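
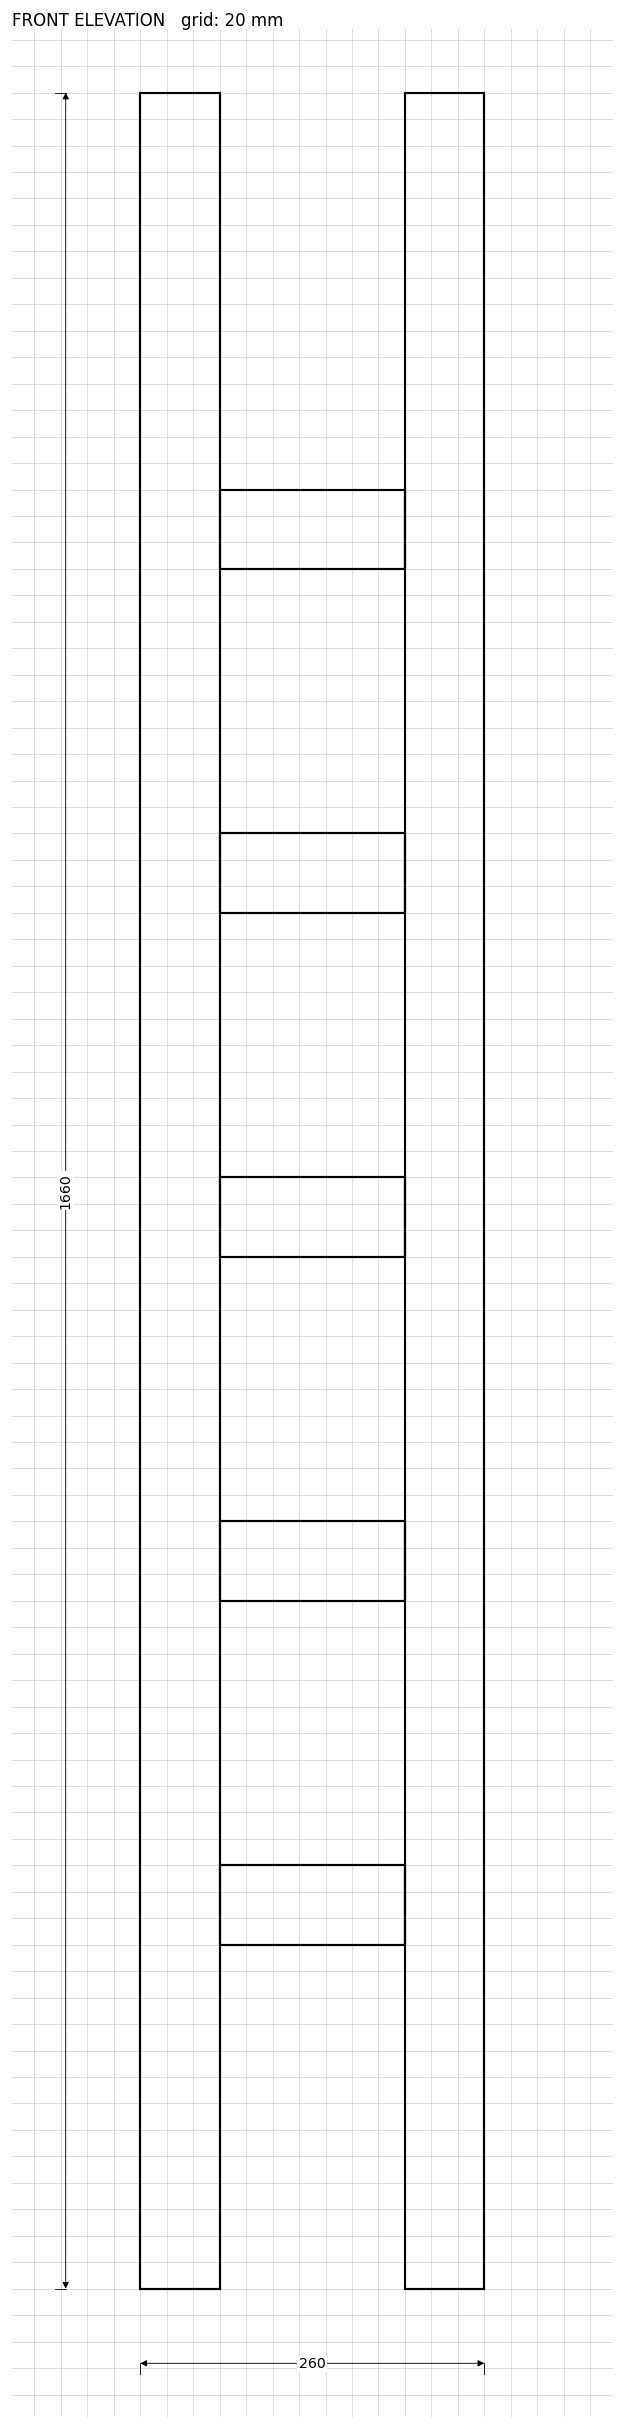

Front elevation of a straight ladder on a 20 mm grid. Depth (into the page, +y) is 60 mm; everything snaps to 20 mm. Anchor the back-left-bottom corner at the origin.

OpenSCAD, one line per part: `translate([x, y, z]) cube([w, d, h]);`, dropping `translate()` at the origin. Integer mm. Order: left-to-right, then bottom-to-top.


cube([60, 60, 1660]);
translate([60, 0, 260]) cube([140, 60, 60]);
translate([60, 0, 520]) cube([140, 60, 60]);
translate([60, 0, 780]) cube([140, 60, 60]);
translate([60, 0, 1040]) cube([140, 60, 60]);
translate([60, 0, 1300]) cube([140, 60, 60]);
translate([200, 0, 0]) cube([60, 60, 1660]);


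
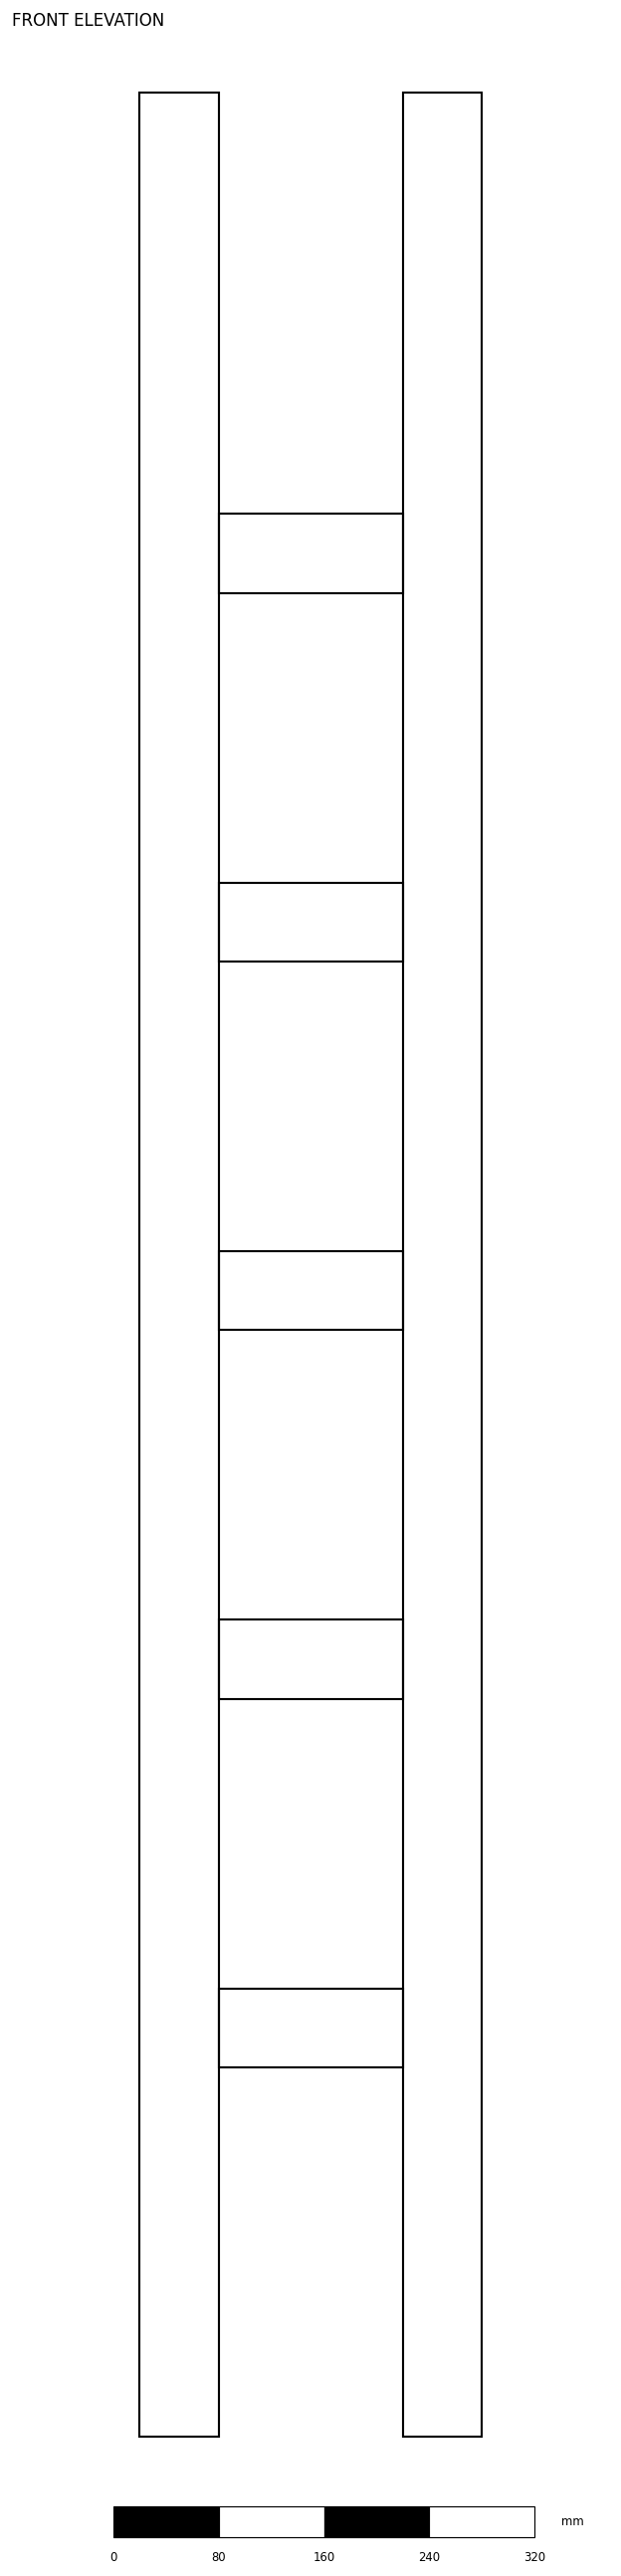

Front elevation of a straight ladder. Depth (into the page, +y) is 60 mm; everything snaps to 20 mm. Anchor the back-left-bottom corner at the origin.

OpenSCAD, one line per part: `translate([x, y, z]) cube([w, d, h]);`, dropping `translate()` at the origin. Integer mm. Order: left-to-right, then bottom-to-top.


cube([60, 60, 1780]);
translate([60, 0, 280]) cube([140, 60, 60]);
translate([60, 0, 560]) cube([140, 60, 60]);
translate([60, 0, 840]) cube([140, 60, 60]);
translate([60, 0, 1120]) cube([140, 60, 60]);
translate([60, 0, 1400]) cube([140, 60, 60]);
translate([200, 0, 0]) cube([60, 60, 1780]);


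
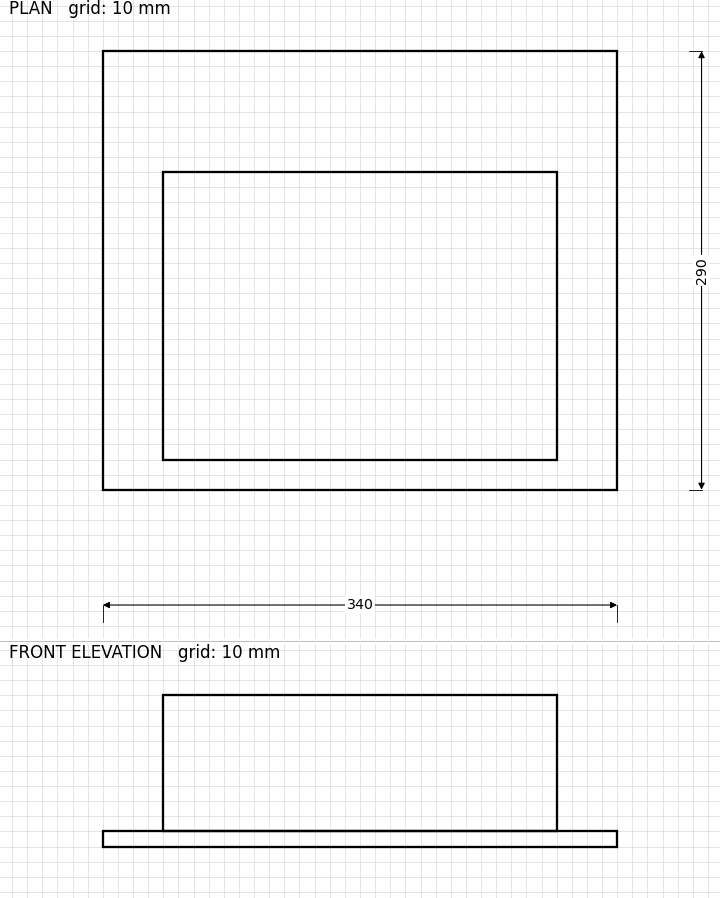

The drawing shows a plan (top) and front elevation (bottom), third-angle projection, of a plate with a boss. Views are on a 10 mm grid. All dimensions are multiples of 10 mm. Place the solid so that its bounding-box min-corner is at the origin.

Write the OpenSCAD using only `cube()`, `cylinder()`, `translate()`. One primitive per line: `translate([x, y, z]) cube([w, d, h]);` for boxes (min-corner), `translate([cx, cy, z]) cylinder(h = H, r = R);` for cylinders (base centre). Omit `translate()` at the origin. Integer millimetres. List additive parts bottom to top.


cube([340, 290, 10]);
translate([40, 20, 10]) cube([260, 190, 90]);


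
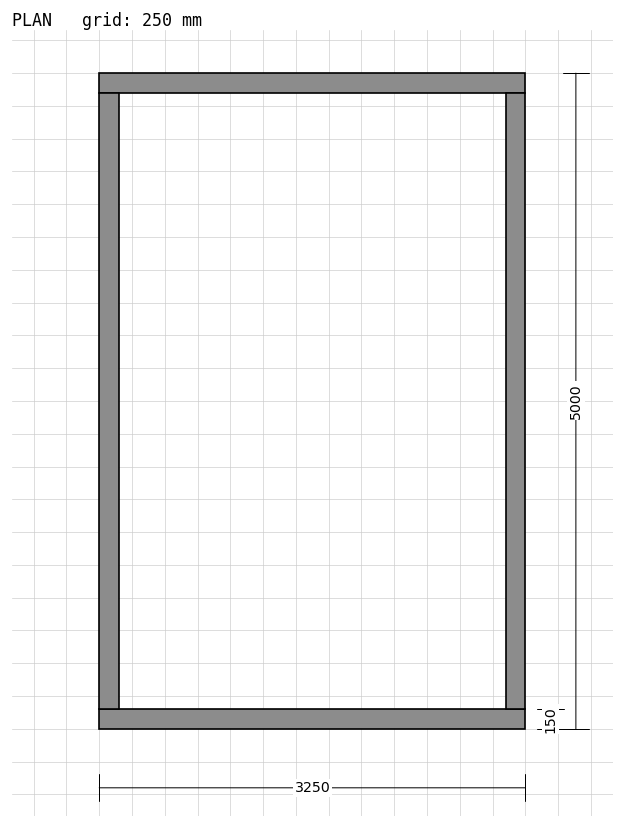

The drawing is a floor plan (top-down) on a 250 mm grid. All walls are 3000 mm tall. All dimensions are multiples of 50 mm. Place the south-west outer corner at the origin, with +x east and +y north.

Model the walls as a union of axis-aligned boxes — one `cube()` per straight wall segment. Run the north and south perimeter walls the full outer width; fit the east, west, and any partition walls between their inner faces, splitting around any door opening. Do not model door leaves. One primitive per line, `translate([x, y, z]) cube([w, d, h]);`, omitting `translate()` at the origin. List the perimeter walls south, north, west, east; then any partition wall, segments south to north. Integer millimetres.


cube([3250, 150, 3000]);
translate([0, 4850, 0]) cube([3250, 150, 3000]);
translate([0, 150, 0]) cube([150, 4700, 3000]);
translate([3100, 150, 0]) cube([150, 4700, 3000]);


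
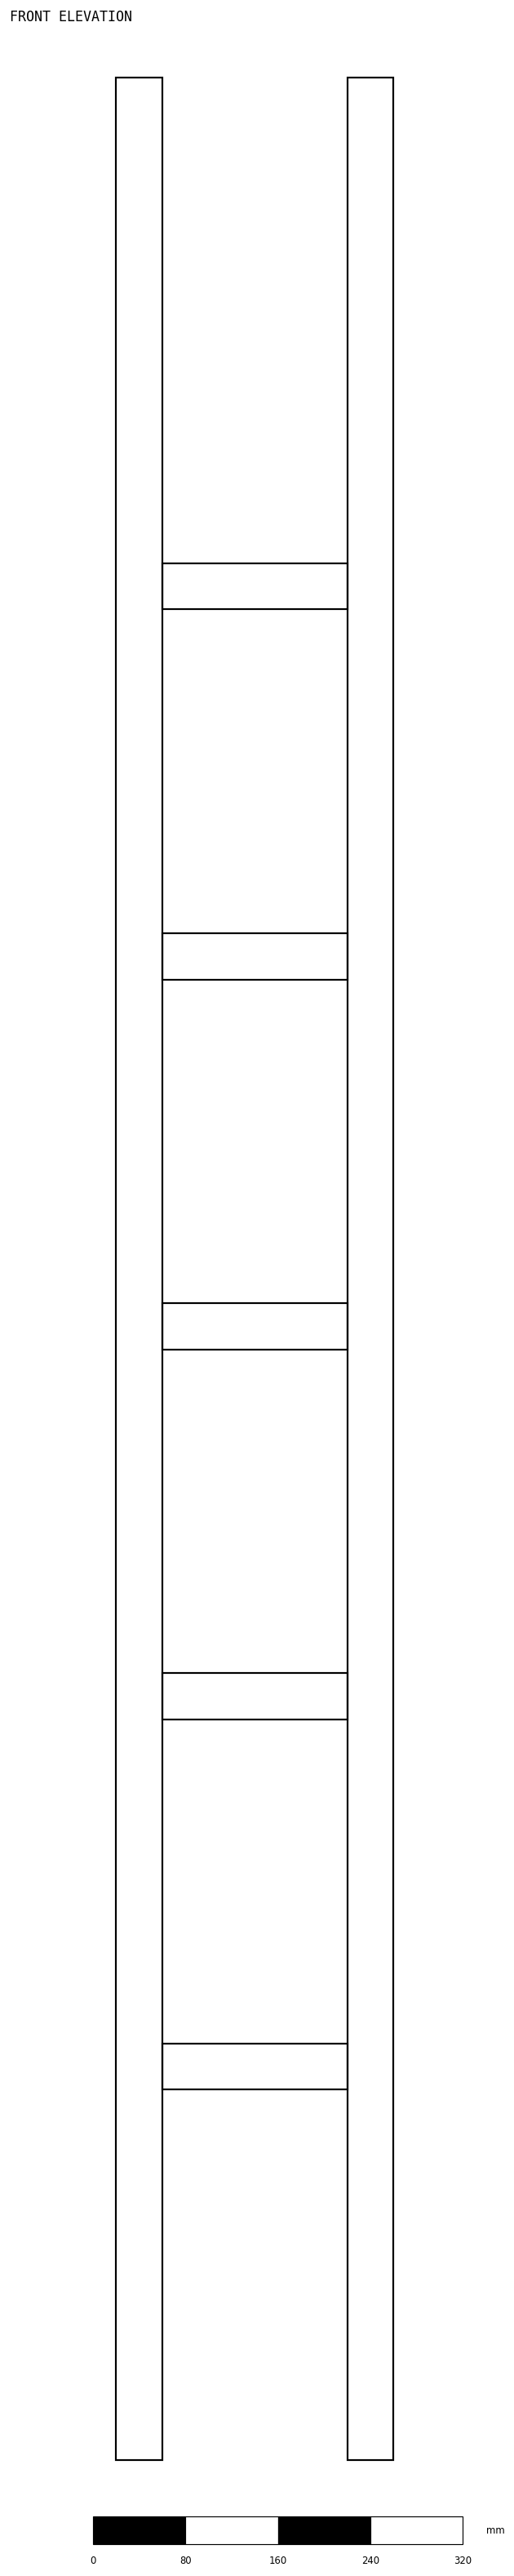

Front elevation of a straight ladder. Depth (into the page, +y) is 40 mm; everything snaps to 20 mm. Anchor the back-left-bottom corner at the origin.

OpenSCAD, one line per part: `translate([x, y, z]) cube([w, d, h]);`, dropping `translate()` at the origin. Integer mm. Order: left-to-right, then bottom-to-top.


cube([40, 40, 2060]);
translate([40, 0, 320]) cube([160, 40, 40]);
translate([40, 0, 640]) cube([160, 40, 40]);
translate([40, 0, 960]) cube([160, 40, 40]);
translate([40, 0, 1280]) cube([160, 40, 40]);
translate([40, 0, 1600]) cube([160, 40, 40]);
translate([200, 0, 0]) cube([40, 40, 2060]);


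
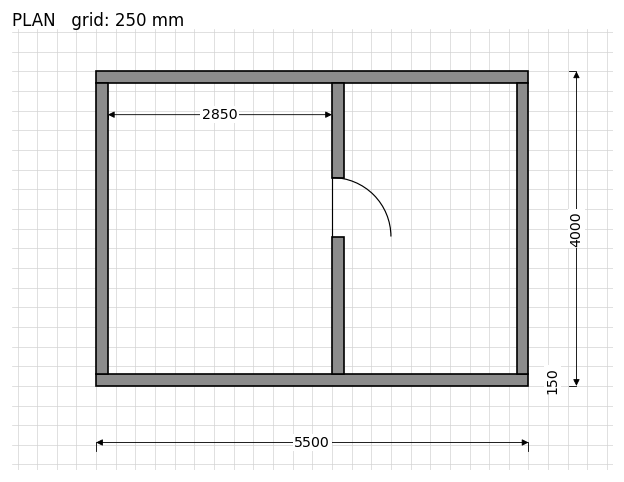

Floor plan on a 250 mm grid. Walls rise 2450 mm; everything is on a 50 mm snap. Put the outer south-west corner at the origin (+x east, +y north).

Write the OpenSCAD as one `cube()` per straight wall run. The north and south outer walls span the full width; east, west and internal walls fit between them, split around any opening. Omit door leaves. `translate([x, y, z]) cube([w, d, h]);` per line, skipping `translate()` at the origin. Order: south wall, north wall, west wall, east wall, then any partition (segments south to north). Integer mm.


cube([5500, 150, 2450]);
translate([0, 3850, 0]) cube([5500, 150, 2450]);
translate([0, 150, 0]) cube([150, 3700, 2450]);
translate([5350, 150, 0]) cube([150, 3700, 2450]);
translate([3000, 150, 0]) cube([150, 1750, 2450]);
translate([3000, 2650, 0]) cube([150, 1200, 2450]);


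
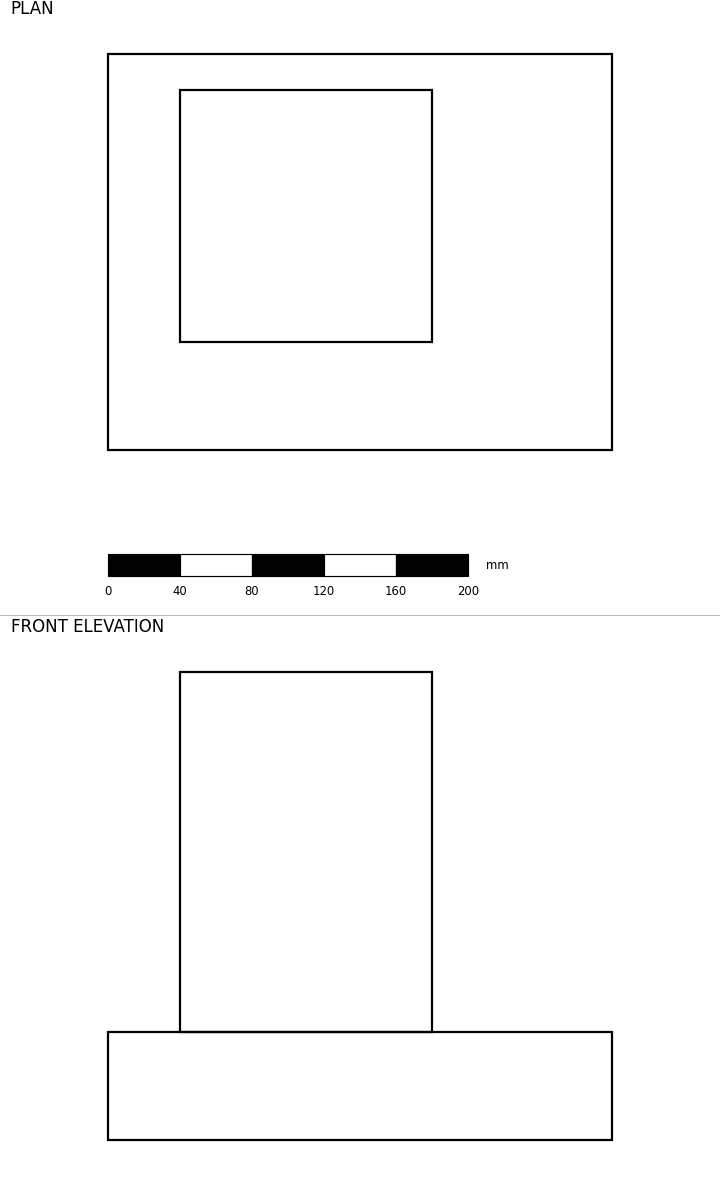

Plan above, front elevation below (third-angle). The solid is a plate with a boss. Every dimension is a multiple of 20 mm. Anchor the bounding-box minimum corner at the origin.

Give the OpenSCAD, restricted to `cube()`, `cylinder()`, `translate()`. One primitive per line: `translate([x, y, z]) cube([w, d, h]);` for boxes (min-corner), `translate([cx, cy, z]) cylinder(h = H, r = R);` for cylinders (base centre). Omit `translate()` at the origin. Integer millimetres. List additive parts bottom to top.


cube([280, 220, 60]);
translate([40, 60, 60]) cube([140, 140, 200]);


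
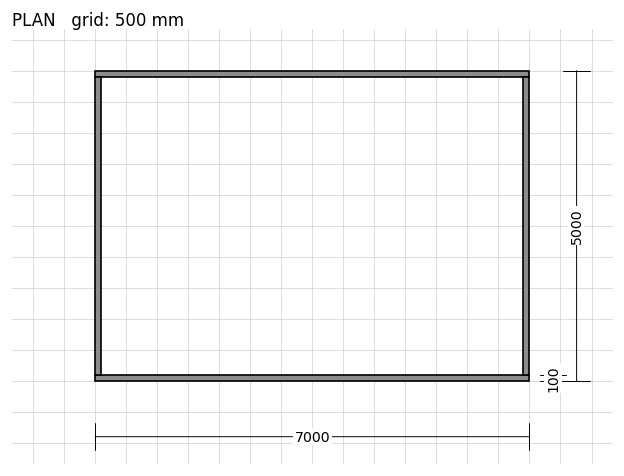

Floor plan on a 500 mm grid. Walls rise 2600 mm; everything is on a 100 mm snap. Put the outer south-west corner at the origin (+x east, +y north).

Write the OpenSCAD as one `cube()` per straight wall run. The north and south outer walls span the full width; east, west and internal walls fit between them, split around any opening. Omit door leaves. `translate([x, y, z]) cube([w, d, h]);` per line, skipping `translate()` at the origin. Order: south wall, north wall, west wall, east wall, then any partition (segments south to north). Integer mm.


cube([7000, 100, 2600]);
translate([0, 4900, 0]) cube([7000, 100, 2600]);
translate([0, 100, 0]) cube([100, 4800, 2600]);
translate([6900, 100, 0]) cube([100, 4800, 2600]);


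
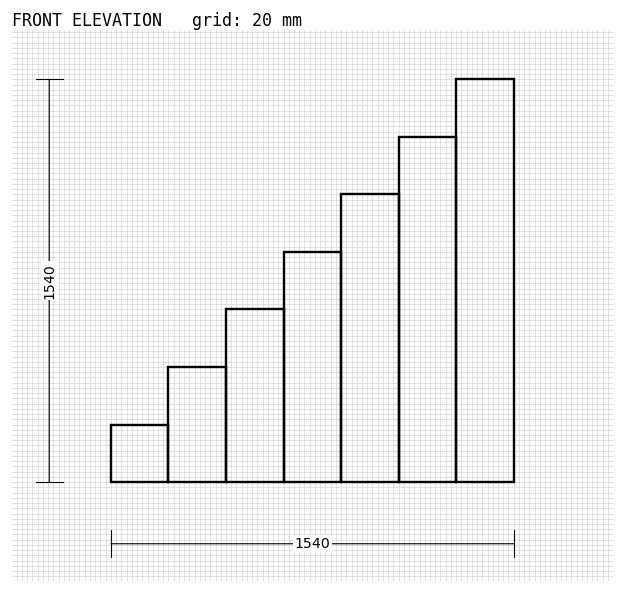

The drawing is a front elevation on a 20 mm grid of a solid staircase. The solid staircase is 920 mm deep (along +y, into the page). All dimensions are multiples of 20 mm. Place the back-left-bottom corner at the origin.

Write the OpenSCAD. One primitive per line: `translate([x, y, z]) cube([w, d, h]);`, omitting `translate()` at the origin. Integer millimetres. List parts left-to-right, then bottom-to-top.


cube([220, 920, 220]);
translate([220, 0, 0]) cube([220, 920, 440]);
translate([440, 0, 0]) cube([220, 920, 660]);
translate([660, 0, 0]) cube([220, 920, 880]);
translate([880, 0, 0]) cube([220, 920, 1100]);
translate([1100, 0, 0]) cube([220, 920, 1320]);
translate([1320, 0, 0]) cube([220, 920, 1540]);


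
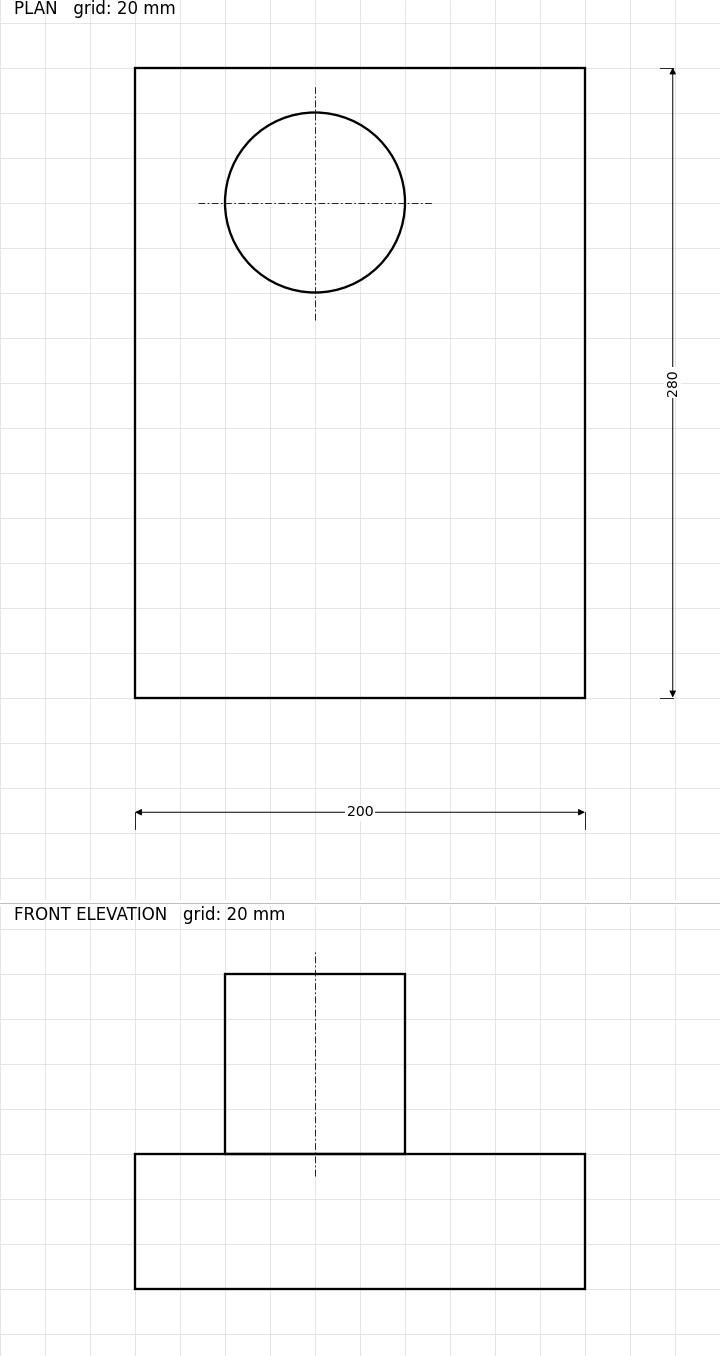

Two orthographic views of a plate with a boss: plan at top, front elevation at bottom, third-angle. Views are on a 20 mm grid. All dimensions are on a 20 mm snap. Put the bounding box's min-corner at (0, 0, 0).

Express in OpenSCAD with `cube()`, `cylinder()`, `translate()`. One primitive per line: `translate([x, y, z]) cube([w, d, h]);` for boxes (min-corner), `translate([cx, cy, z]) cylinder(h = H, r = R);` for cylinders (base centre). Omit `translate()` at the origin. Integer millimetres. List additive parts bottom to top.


cube([200, 280, 60]);
translate([80, 220, 60]) cylinder(h = 80, r = 40);


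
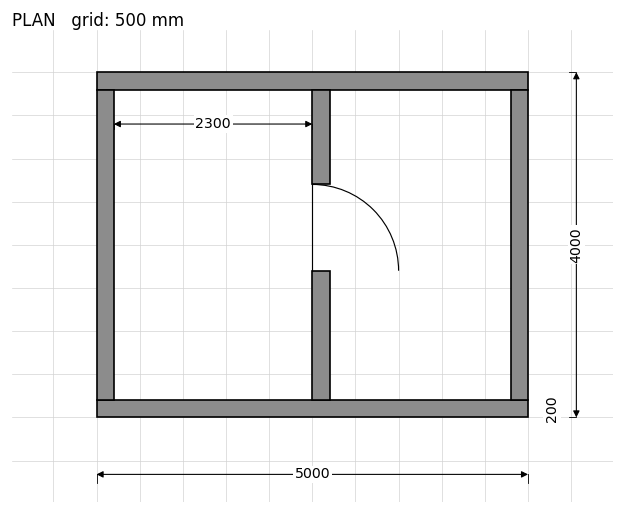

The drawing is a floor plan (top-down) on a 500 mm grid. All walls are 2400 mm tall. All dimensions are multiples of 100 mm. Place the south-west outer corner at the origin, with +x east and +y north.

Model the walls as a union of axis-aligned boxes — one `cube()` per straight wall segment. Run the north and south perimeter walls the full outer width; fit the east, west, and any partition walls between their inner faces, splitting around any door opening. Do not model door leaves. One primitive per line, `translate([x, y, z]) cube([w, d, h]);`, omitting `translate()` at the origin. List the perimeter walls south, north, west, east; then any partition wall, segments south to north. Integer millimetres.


cube([5000, 200, 2400]);
translate([0, 3800, 0]) cube([5000, 200, 2400]);
translate([0, 200, 0]) cube([200, 3600, 2400]);
translate([4800, 200, 0]) cube([200, 3600, 2400]);
translate([2500, 200, 0]) cube([200, 1500, 2400]);
translate([2500, 2700, 0]) cube([200, 1100, 2400]);


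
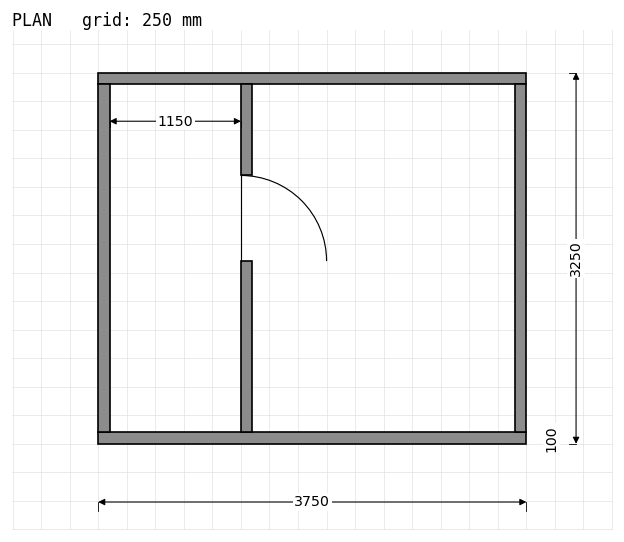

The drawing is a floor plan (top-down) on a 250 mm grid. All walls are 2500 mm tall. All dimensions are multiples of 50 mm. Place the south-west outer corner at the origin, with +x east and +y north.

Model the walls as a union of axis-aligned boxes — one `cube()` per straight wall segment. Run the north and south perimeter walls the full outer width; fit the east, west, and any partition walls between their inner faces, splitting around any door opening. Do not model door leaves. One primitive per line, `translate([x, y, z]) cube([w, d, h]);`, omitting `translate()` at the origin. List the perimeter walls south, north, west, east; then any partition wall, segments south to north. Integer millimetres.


cube([3750, 100, 2500]);
translate([0, 3150, 0]) cube([3750, 100, 2500]);
translate([0, 100, 0]) cube([100, 3050, 2500]);
translate([3650, 100, 0]) cube([100, 3050, 2500]);
translate([1250, 100, 0]) cube([100, 1500, 2500]);
translate([1250, 2350, 0]) cube([100, 800, 2500]);


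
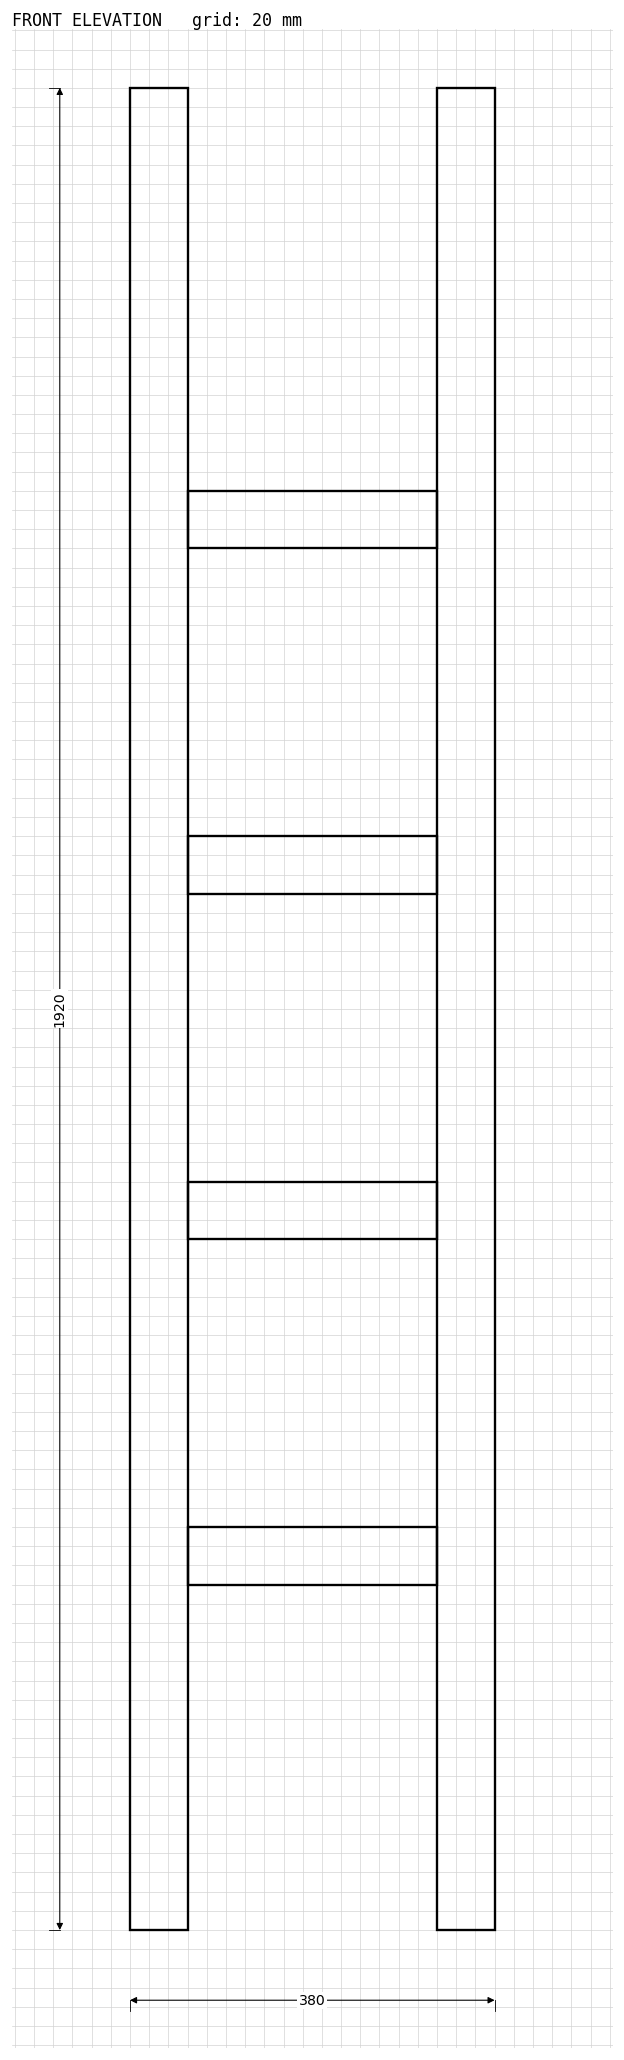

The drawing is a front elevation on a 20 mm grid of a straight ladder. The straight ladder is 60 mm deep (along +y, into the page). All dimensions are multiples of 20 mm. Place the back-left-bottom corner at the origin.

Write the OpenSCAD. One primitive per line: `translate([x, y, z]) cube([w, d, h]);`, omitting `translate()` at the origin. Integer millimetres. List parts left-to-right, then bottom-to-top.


cube([60, 60, 1920]);
translate([60, 0, 360]) cube([260, 60, 60]);
translate([60, 0, 720]) cube([260, 60, 60]);
translate([60, 0, 1080]) cube([260, 60, 60]);
translate([60, 0, 1440]) cube([260, 60, 60]);
translate([320, 0, 0]) cube([60, 60, 1920]);


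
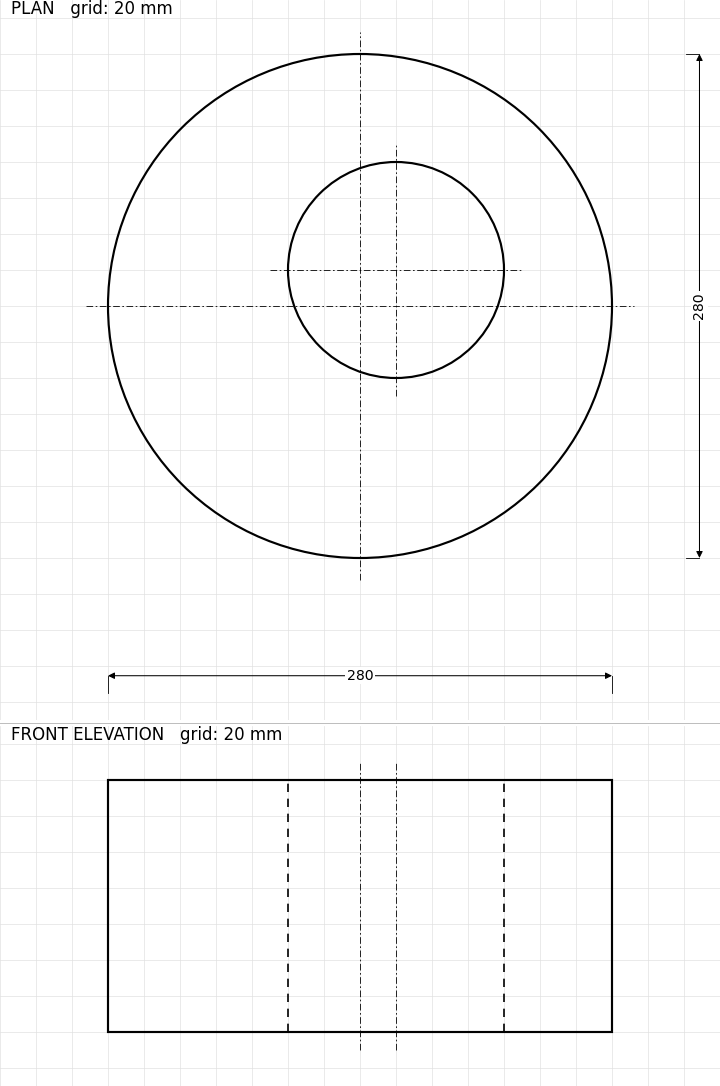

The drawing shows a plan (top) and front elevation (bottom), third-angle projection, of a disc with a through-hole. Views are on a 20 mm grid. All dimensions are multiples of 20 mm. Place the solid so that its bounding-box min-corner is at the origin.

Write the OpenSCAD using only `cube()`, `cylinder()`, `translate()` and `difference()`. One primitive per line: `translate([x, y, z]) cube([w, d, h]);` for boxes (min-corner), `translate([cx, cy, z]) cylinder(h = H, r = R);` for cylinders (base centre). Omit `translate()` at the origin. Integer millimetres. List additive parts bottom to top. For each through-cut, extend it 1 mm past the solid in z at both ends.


difference() {
  translate([140, 140, 0]) cylinder(h = 140, r = 140);
  translate([160, 160, -1]) cylinder(h = 142, r = 60);
}


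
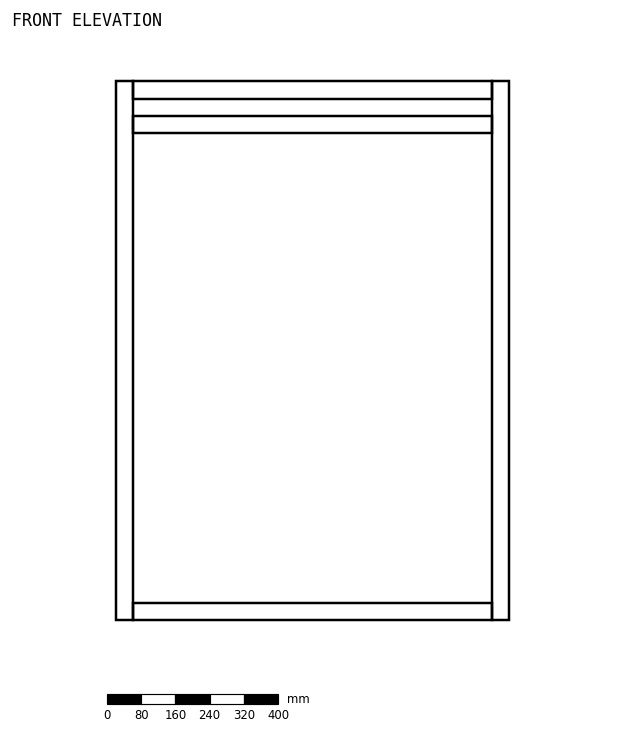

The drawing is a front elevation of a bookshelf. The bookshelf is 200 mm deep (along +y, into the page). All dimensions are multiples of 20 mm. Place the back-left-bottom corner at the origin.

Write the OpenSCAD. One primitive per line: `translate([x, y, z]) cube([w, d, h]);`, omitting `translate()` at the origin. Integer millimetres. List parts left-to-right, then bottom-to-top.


cube([40, 200, 1260]);
translate([40, 0, 0]) cube([840, 200, 40]);
translate([40, 0, 1140]) cube([840, 200, 40]);
translate([40, 0, 1220]) cube([840, 200, 40]);
translate([880, 0, 0]) cube([40, 200, 1260]);


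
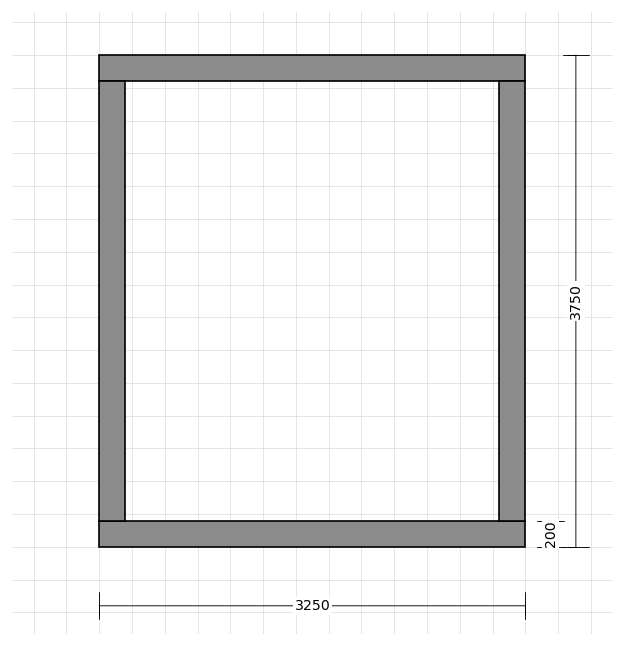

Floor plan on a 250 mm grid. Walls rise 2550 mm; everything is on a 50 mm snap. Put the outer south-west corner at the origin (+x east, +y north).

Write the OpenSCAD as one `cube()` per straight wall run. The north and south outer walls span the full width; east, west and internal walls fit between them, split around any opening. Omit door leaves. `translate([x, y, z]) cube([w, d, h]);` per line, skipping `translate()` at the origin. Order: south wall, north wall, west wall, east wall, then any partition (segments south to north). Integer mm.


cube([3250, 200, 2550]);
translate([0, 3550, 0]) cube([3250, 200, 2550]);
translate([0, 200, 0]) cube([200, 3350, 2550]);
translate([3050, 200, 0]) cube([200, 3350, 2550]);


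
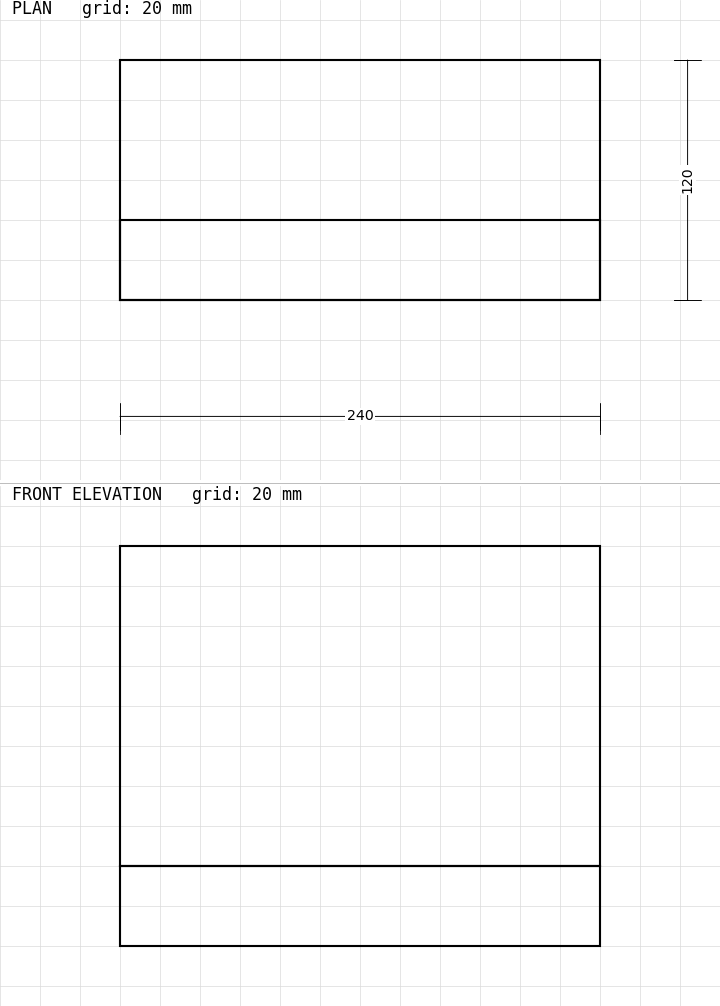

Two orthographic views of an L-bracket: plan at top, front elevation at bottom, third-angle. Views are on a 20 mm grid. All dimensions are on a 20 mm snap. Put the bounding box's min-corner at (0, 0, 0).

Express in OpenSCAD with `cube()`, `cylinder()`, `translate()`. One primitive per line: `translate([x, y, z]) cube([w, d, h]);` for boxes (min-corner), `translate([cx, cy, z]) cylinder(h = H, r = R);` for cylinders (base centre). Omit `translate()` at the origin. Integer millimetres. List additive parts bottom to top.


cube([240, 120, 40]);
translate([0, 0, 40]) cube([240, 40, 160]);


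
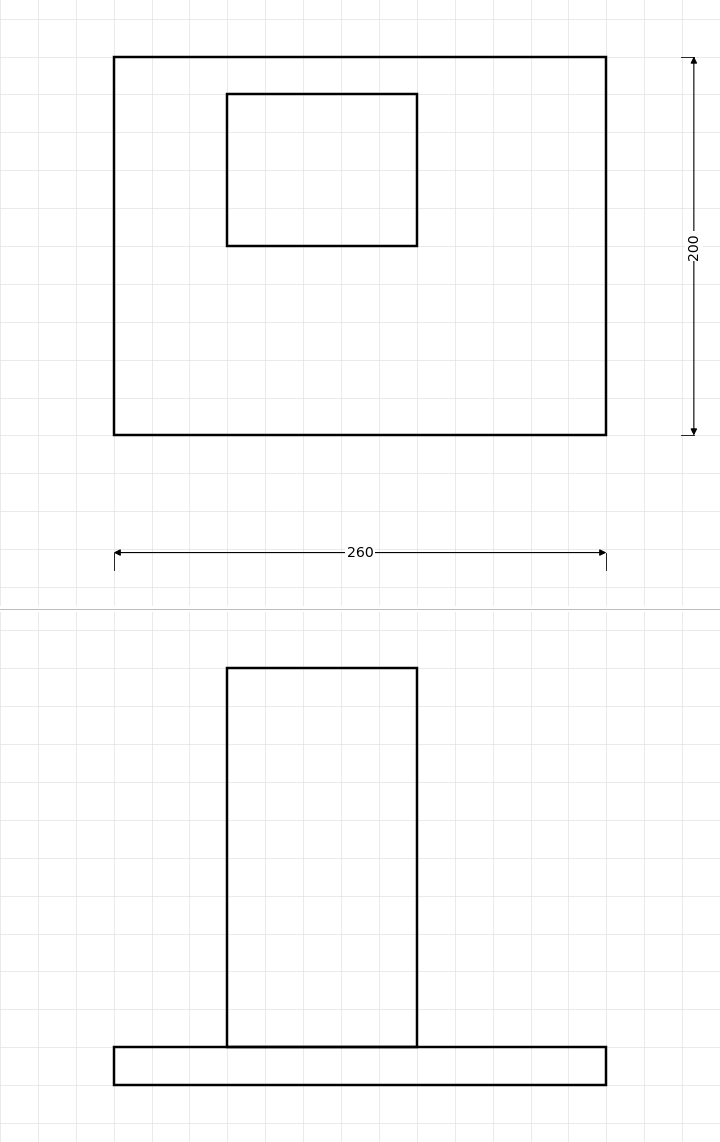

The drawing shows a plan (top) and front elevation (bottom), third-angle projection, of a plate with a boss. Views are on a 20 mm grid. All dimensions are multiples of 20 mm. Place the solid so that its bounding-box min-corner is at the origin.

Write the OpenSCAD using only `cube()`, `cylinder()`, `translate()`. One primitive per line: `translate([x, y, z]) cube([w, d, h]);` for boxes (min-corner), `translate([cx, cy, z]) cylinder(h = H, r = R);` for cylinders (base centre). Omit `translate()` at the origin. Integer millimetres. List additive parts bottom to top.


cube([260, 200, 20]);
translate([60, 100, 20]) cube([100, 80, 200]);


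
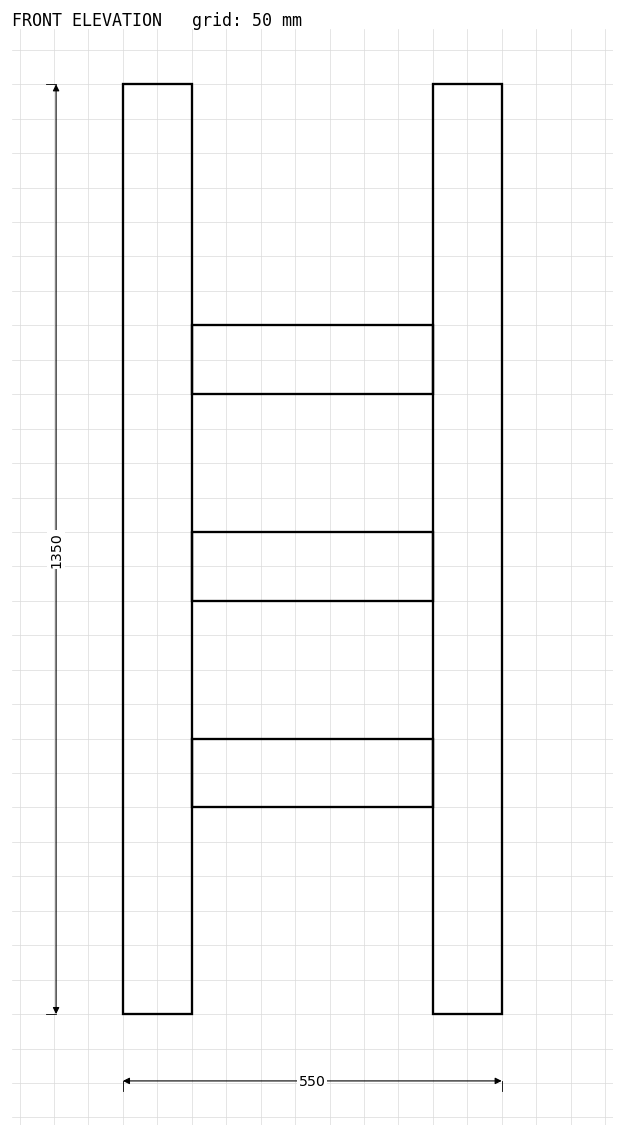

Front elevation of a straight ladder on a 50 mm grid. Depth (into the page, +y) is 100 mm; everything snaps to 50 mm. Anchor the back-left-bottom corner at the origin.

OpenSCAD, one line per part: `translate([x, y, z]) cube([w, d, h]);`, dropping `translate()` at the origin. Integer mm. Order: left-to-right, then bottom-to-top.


cube([100, 100, 1350]);
translate([100, 0, 300]) cube([350, 100, 100]);
translate([100, 0, 600]) cube([350, 100, 100]);
translate([100, 0, 900]) cube([350, 100, 100]);
translate([450, 0, 0]) cube([100, 100, 1350]);


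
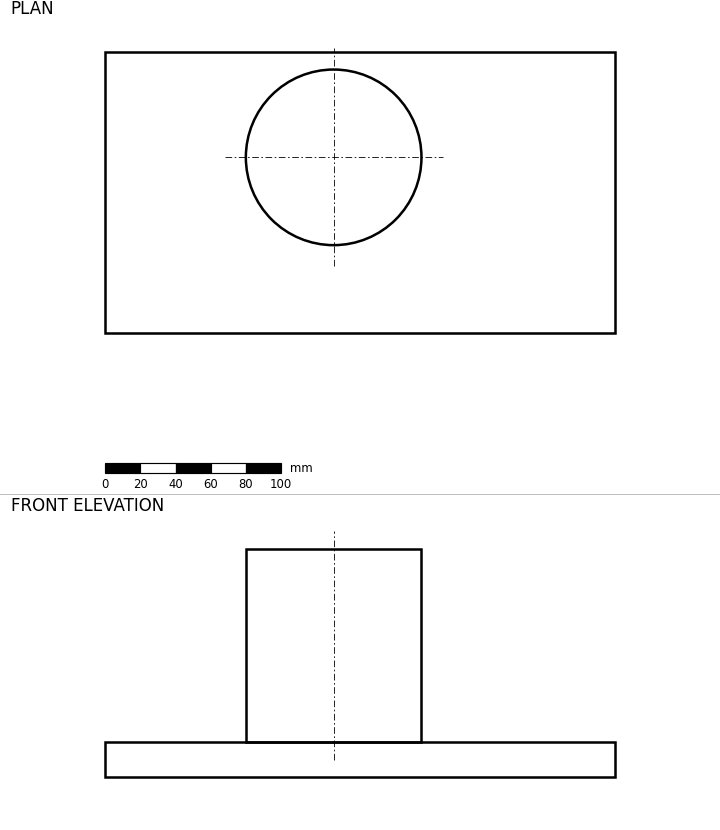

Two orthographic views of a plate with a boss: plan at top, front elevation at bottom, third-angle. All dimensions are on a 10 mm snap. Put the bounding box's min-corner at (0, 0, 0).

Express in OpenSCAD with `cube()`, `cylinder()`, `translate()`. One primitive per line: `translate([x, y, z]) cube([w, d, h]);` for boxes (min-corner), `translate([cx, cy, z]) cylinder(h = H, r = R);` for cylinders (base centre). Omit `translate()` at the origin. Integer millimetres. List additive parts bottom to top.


cube([290, 160, 20]);
translate([130, 100, 20]) cylinder(h = 110, r = 50);


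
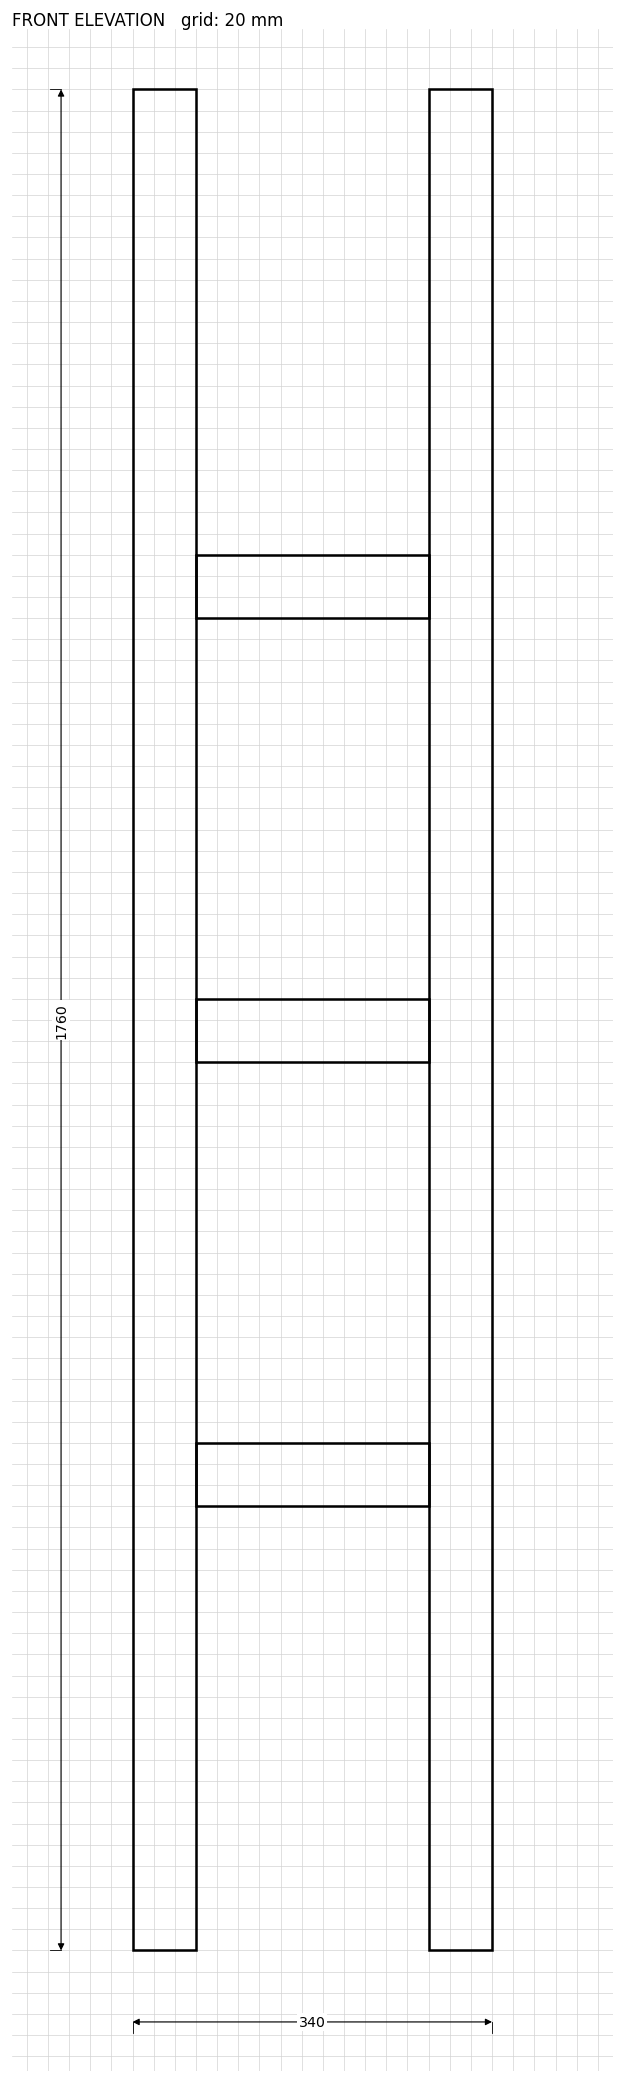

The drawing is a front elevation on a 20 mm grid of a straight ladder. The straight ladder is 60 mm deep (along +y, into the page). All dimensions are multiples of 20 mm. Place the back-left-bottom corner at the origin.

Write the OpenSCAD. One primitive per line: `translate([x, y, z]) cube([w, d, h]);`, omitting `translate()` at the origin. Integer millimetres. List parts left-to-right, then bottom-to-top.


cube([60, 60, 1760]);
translate([60, 0, 420]) cube([220, 60, 60]);
translate([60, 0, 840]) cube([220, 60, 60]);
translate([60, 0, 1260]) cube([220, 60, 60]);
translate([280, 0, 0]) cube([60, 60, 1760]);


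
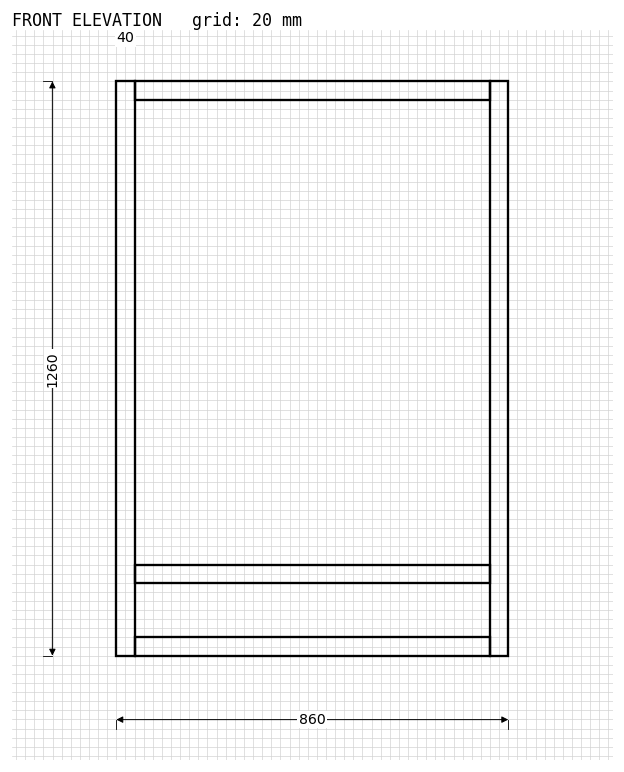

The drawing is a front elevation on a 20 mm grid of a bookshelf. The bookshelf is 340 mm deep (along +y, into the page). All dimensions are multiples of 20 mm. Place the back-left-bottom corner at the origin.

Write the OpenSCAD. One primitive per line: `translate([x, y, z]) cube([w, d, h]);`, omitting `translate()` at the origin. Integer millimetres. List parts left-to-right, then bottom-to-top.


cube([40, 340, 1260]);
translate([40, 0, 0]) cube([780, 340, 40]);
translate([40, 0, 160]) cube([780, 340, 40]);
translate([40, 0, 1220]) cube([780, 340, 40]);
translate([820, 0, 0]) cube([40, 340, 1260]);


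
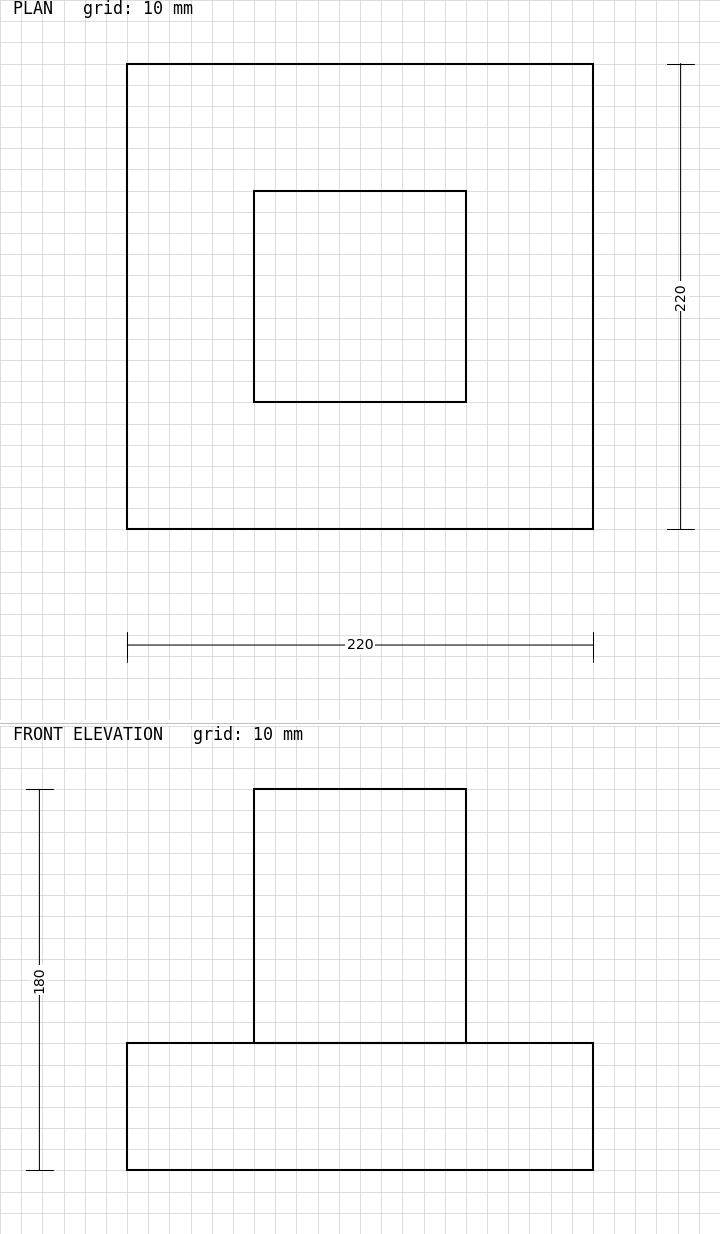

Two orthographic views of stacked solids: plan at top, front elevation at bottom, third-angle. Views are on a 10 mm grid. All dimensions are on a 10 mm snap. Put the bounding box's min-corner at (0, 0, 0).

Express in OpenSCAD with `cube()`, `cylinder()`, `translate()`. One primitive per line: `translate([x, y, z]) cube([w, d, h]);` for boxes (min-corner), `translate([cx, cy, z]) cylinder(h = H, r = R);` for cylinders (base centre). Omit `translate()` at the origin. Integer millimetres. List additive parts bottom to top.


cube([220, 220, 60]);
translate([60, 60, 60]) cube([100, 100, 120]);


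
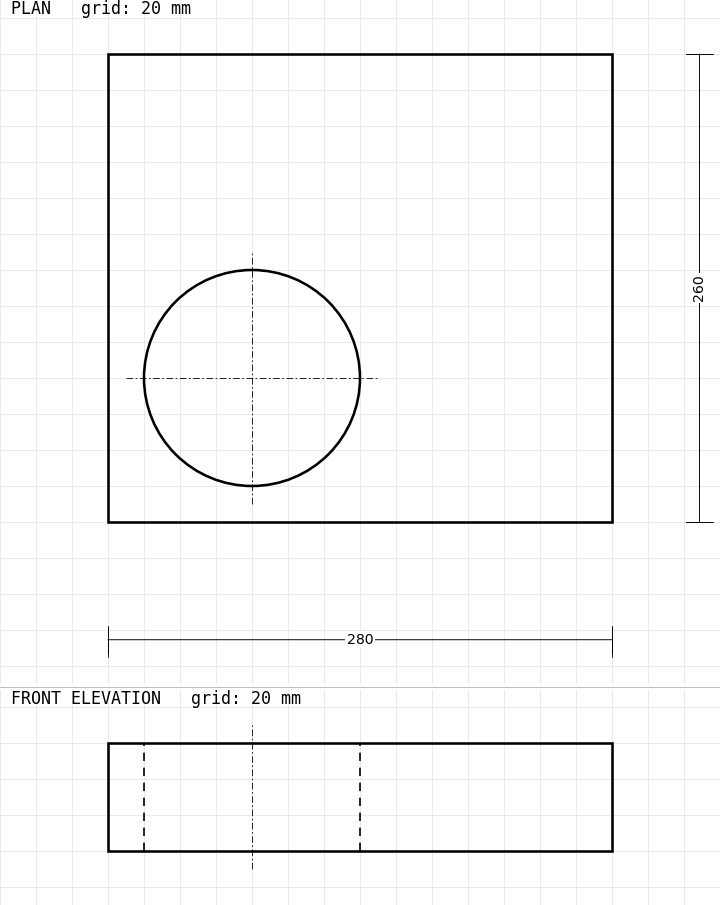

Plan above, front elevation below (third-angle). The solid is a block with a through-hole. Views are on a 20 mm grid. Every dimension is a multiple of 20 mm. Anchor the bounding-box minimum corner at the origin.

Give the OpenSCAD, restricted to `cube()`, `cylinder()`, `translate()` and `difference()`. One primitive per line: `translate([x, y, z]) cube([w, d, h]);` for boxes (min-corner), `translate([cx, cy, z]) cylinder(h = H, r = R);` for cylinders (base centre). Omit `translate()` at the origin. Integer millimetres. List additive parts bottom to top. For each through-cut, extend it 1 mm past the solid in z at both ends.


difference() {
  cube([280, 260, 60]);
  translate([80, 80, -1]) cylinder(h = 62, r = 60);
}


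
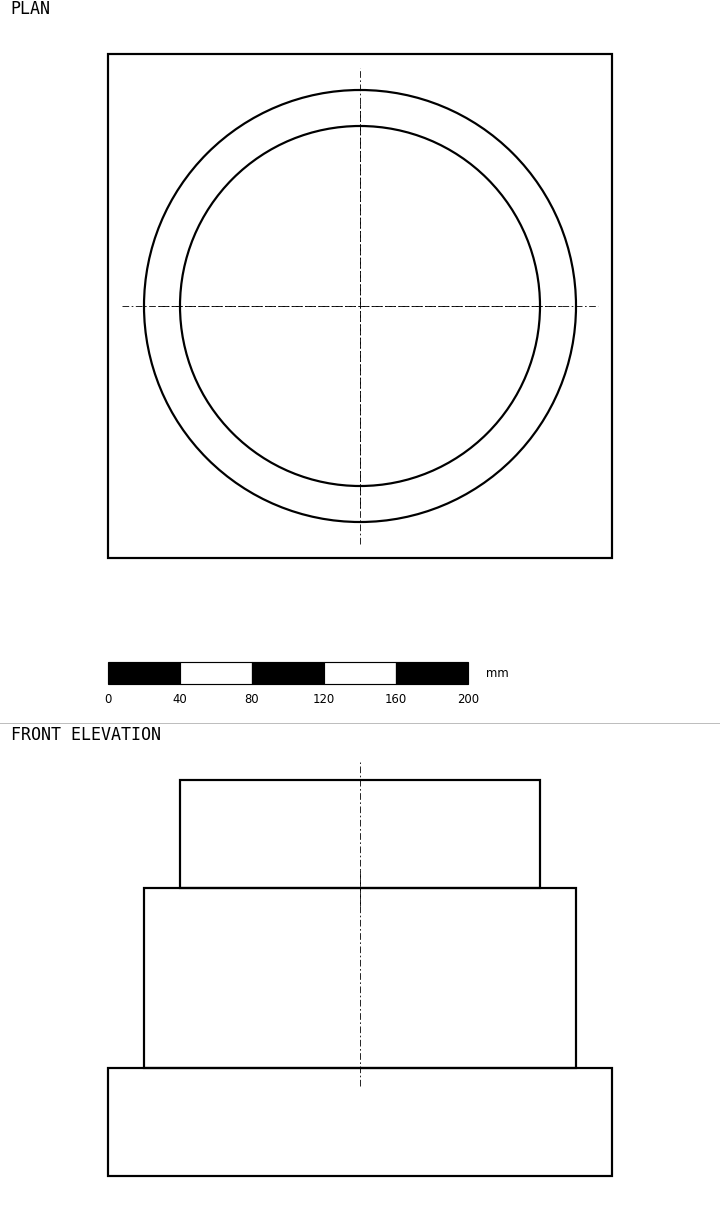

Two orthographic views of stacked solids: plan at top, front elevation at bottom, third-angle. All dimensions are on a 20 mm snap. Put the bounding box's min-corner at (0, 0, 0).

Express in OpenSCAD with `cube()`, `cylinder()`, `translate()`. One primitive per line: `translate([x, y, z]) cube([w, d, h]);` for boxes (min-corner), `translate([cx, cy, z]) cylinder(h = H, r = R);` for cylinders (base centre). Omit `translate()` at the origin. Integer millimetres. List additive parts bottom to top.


cube([280, 280, 60]);
translate([140, 140, 60]) cylinder(h = 100, r = 120);
translate([140, 140, 160]) cylinder(h = 60, r = 100);


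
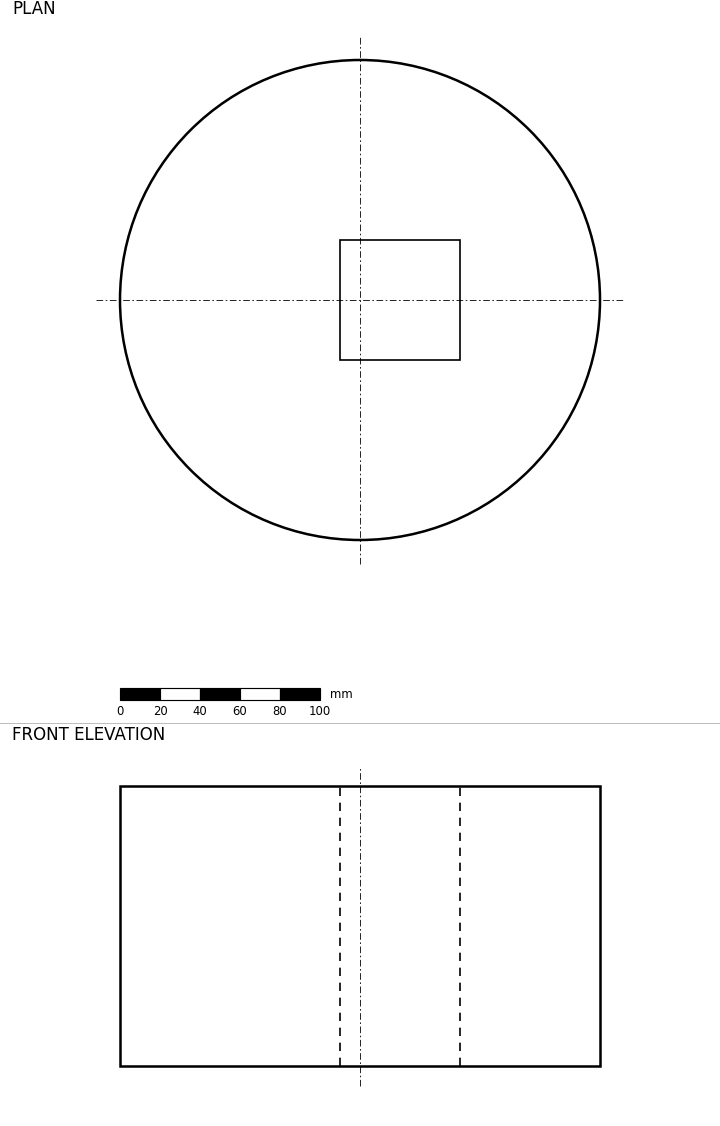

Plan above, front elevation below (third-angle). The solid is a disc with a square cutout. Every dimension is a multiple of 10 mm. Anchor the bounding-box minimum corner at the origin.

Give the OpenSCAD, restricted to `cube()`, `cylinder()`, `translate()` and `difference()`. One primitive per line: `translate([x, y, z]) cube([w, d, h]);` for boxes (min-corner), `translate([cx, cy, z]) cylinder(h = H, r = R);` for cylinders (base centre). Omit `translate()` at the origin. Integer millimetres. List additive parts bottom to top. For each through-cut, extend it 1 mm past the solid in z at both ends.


difference() {
  translate([120, 120, 0]) cylinder(h = 140, r = 120);
  translate([110, 90, -1]) cube([60, 60, 142]);
}


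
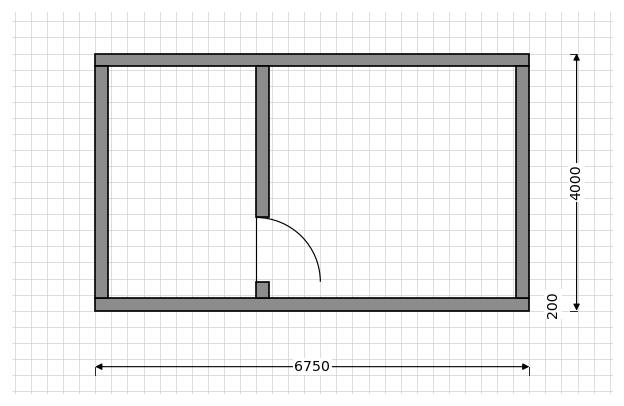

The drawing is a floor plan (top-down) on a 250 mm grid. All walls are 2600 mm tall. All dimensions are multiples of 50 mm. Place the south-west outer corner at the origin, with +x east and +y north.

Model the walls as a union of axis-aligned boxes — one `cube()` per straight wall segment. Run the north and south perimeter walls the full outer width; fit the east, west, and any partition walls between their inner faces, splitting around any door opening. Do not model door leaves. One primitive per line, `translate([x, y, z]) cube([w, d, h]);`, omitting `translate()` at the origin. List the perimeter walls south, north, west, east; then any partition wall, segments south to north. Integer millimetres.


cube([6750, 200, 2600]);
translate([0, 3800, 0]) cube([6750, 200, 2600]);
translate([0, 200, 0]) cube([200, 3600, 2600]);
translate([6550, 200, 0]) cube([200, 3600, 2600]);
translate([2500, 200, 0]) cube([200, 250, 2600]);
translate([2500, 1450, 0]) cube([200, 2350, 2600]);


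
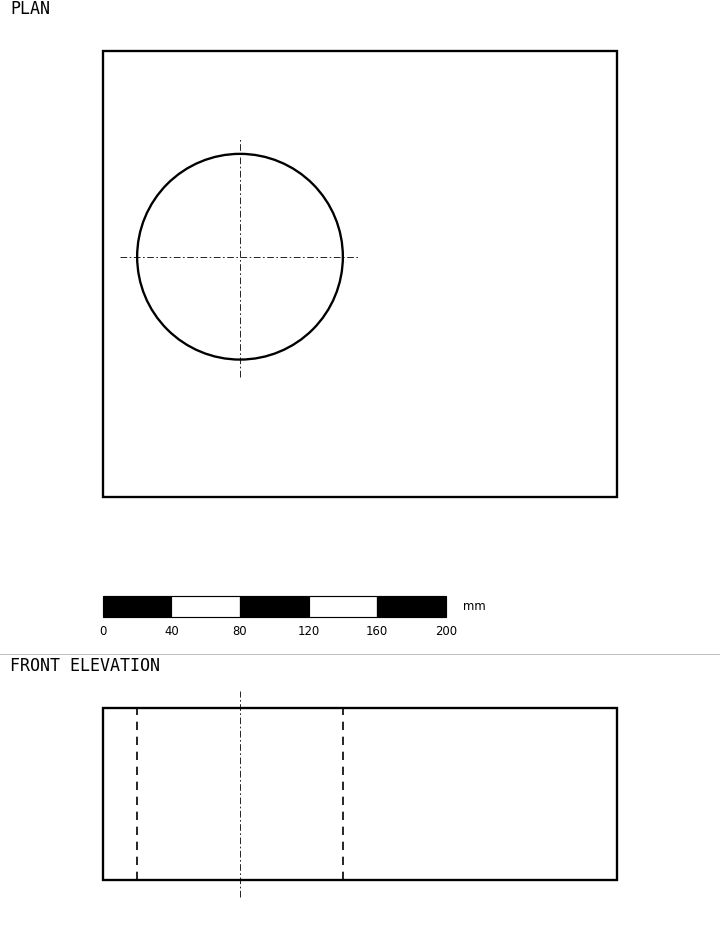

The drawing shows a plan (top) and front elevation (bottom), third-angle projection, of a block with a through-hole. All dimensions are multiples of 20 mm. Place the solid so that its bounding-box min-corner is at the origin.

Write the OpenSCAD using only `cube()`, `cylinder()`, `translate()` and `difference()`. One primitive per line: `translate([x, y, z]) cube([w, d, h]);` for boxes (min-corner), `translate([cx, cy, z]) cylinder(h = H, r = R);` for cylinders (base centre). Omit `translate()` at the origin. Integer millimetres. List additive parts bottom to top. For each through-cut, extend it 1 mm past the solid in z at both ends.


difference() {
  cube([300, 260, 100]);
  translate([80, 140, -1]) cylinder(h = 102, r = 60);
}


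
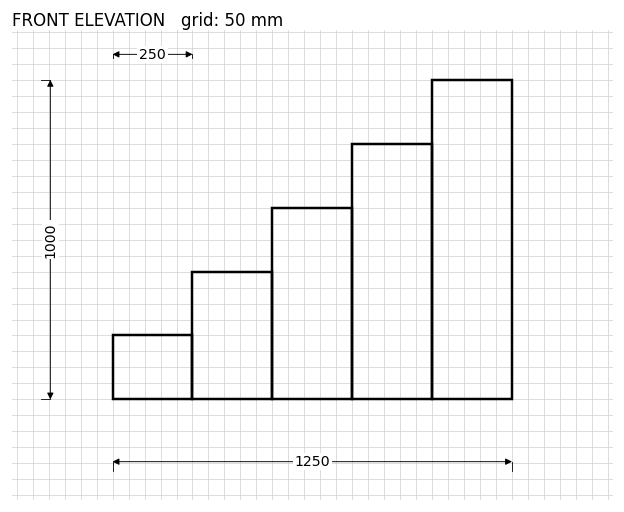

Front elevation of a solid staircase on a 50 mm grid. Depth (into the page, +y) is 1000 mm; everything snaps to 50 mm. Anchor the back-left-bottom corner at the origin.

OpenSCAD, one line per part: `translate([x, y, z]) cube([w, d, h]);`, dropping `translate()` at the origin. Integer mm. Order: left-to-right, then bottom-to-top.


cube([250, 1000, 200]);
translate([250, 0, 0]) cube([250, 1000, 400]);
translate([500, 0, 0]) cube([250, 1000, 600]);
translate([750, 0, 0]) cube([250, 1000, 800]);
translate([1000, 0, 0]) cube([250, 1000, 1000]);


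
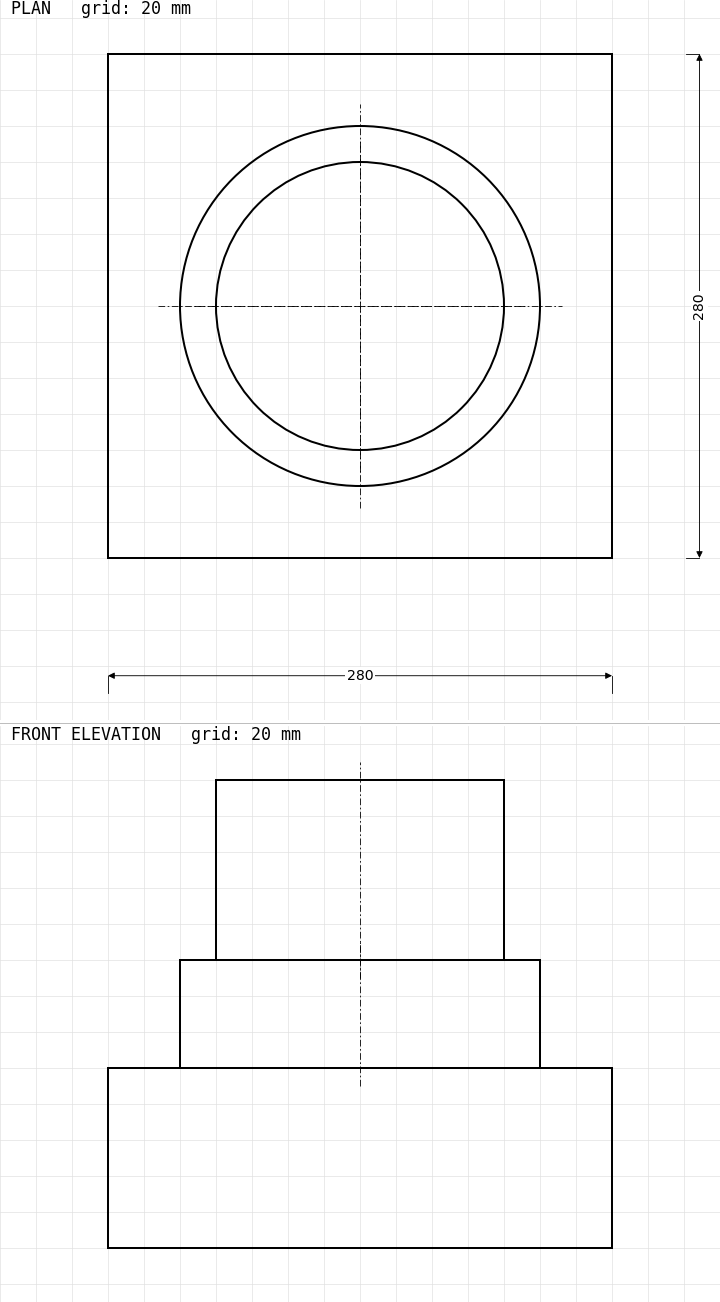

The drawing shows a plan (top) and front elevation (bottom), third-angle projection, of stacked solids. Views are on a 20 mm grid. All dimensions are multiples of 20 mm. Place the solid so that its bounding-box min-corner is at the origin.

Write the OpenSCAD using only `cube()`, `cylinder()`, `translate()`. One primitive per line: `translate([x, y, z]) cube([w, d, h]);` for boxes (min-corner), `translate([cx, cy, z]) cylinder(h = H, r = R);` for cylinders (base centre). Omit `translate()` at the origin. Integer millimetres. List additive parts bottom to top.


cube([280, 280, 100]);
translate([140, 140, 100]) cylinder(h = 60, r = 100);
translate([140, 140, 160]) cylinder(h = 100, r = 80);


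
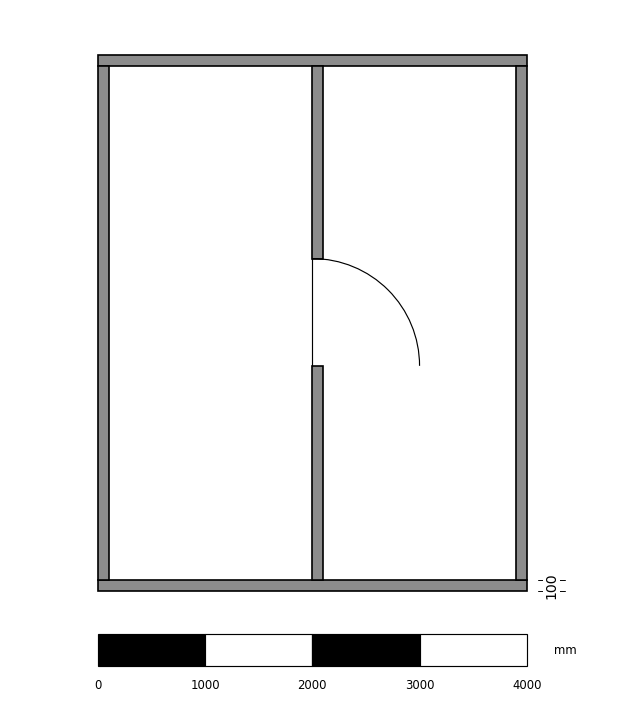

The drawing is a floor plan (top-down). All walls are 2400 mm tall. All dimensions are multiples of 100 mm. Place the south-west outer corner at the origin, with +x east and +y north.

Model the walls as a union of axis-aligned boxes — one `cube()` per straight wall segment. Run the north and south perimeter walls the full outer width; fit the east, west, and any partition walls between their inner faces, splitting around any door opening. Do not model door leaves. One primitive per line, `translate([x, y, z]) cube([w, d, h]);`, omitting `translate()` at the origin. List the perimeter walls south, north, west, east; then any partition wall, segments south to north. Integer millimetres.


cube([4000, 100, 2400]);
translate([0, 4900, 0]) cube([4000, 100, 2400]);
translate([0, 100, 0]) cube([100, 4800, 2400]);
translate([3900, 100, 0]) cube([100, 4800, 2400]);
translate([2000, 100, 0]) cube([100, 2000, 2400]);
translate([2000, 3100, 0]) cube([100, 1800, 2400]);


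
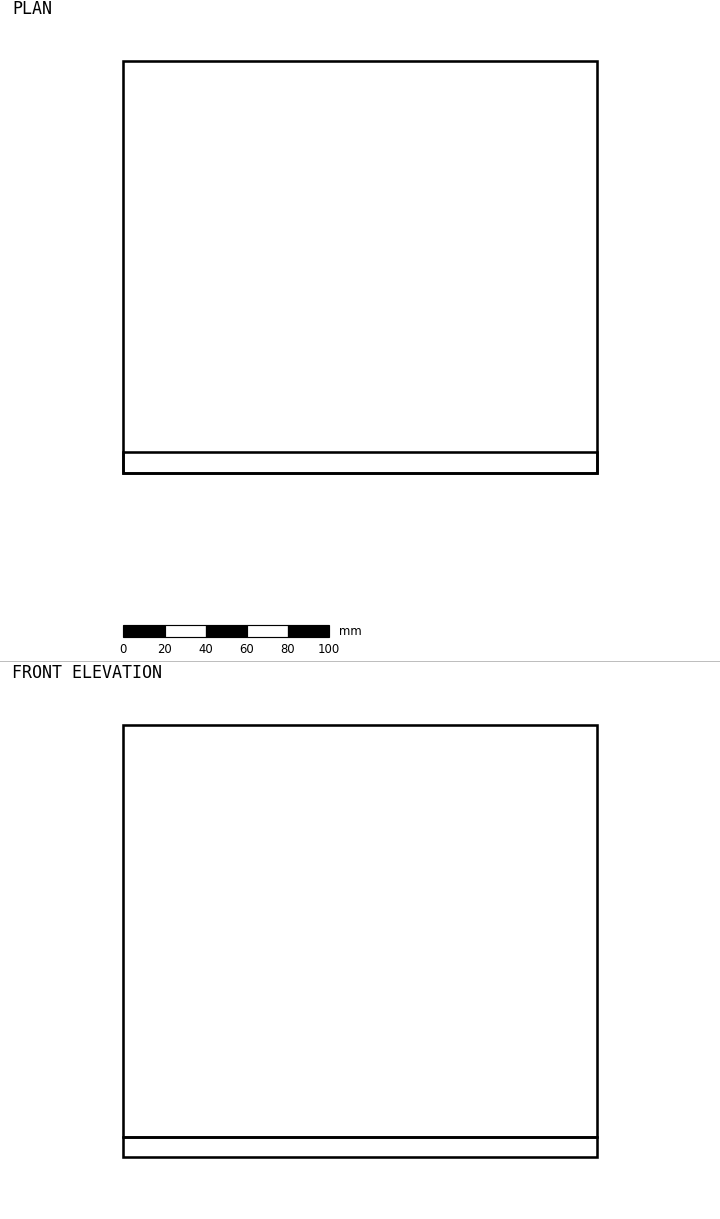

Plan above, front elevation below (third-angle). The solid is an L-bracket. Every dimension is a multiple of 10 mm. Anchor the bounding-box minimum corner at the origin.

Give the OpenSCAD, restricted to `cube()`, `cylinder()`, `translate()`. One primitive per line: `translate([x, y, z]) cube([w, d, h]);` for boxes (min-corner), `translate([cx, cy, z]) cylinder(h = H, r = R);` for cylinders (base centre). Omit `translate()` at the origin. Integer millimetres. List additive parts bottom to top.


cube([230, 200, 10]);
translate([0, 0, 10]) cube([230, 10, 200]);
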